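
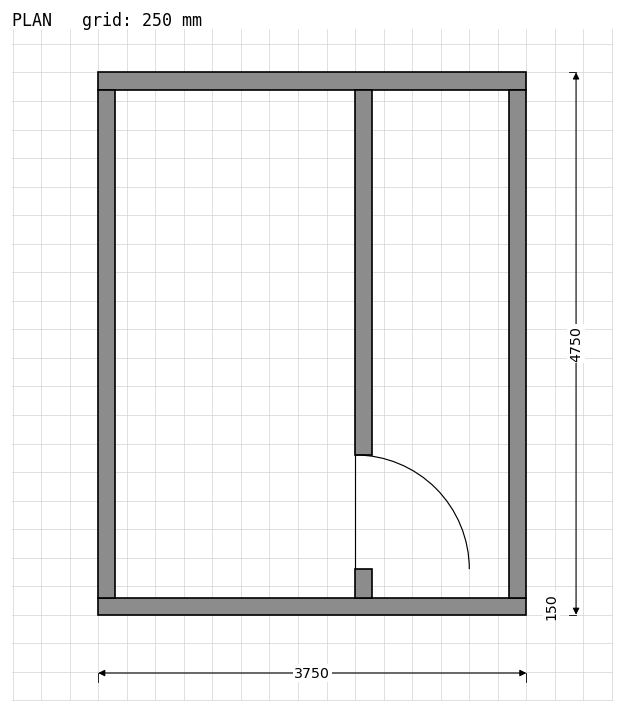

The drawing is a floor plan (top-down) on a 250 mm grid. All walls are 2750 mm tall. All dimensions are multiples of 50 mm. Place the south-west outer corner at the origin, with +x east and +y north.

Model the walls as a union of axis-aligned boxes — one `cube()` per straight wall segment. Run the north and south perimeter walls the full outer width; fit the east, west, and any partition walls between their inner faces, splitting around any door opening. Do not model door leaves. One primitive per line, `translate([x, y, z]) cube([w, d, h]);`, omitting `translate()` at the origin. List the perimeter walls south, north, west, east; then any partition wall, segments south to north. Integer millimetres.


cube([3750, 150, 2750]);
translate([0, 4600, 0]) cube([3750, 150, 2750]);
translate([0, 150, 0]) cube([150, 4450, 2750]);
translate([3600, 150, 0]) cube([150, 4450, 2750]);
translate([2250, 150, 0]) cube([150, 250, 2750]);
translate([2250, 1400, 0]) cube([150, 3200, 2750]);


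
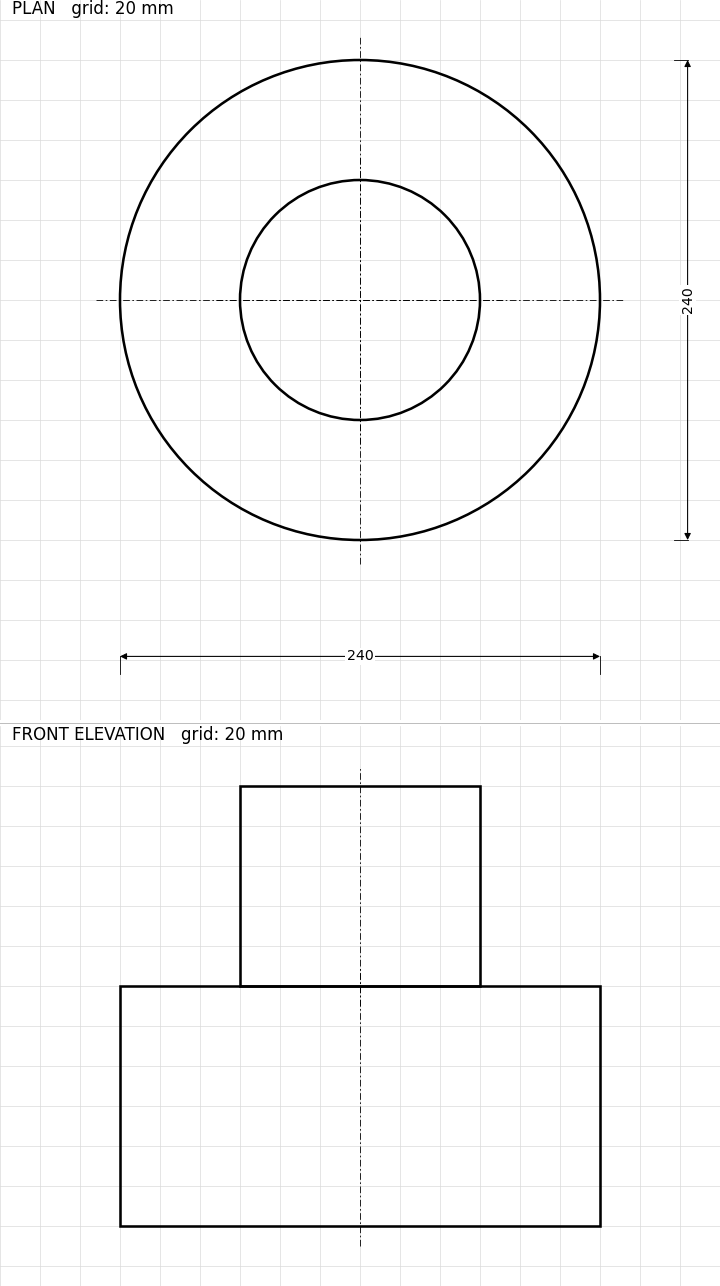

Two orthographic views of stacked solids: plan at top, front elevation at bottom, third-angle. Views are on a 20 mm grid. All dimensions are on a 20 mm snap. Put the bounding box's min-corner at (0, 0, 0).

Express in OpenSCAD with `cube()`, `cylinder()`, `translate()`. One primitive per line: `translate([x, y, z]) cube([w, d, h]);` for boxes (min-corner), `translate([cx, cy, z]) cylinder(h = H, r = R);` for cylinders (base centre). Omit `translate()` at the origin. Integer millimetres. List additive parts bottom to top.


translate([120, 120, 0]) cylinder(h = 120, r = 120);
translate([120, 120, 120]) cylinder(h = 100, r = 60);


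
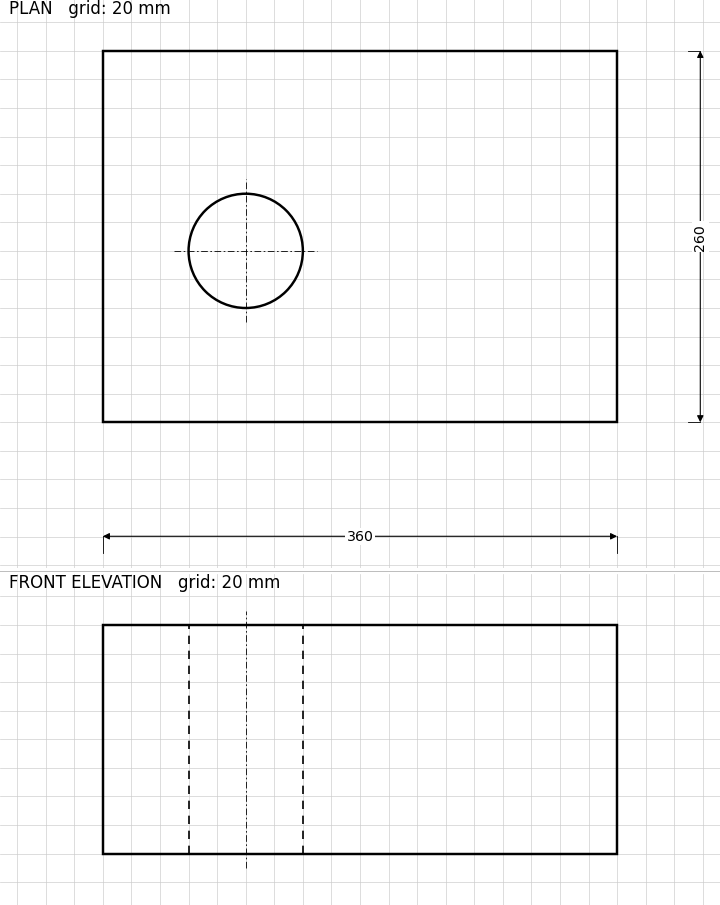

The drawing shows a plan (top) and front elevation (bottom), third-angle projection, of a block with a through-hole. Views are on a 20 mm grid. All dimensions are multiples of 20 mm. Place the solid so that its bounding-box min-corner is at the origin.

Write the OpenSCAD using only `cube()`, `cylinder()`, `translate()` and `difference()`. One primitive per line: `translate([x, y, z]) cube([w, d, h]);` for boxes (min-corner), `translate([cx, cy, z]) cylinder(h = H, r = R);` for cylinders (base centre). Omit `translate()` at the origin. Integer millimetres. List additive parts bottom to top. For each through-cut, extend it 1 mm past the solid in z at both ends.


difference() {
  cube([360, 260, 160]);
  translate([100, 120, -1]) cylinder(h = 162, r = 40);
}


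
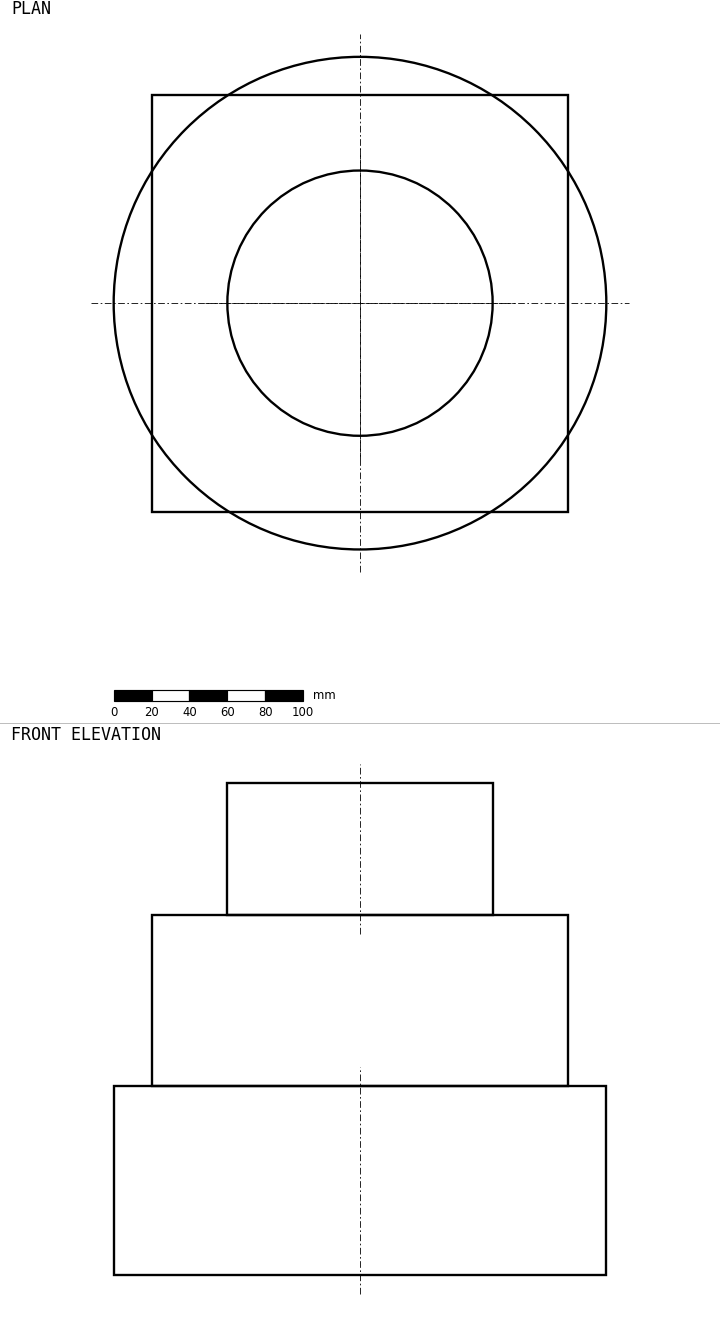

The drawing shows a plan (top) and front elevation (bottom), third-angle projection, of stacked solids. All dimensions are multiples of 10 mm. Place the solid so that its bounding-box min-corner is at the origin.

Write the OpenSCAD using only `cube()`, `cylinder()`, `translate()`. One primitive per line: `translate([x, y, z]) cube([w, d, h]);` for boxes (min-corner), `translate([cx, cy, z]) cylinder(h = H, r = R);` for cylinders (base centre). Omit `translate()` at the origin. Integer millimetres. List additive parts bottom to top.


translate([130, 130, 0]) cylinder(h = 100, r = 130);
translate([20, 20, 100]) cube([220, 220, 90]);
translate([130, 130, 190]) cylinder(h = 70, r = 70);


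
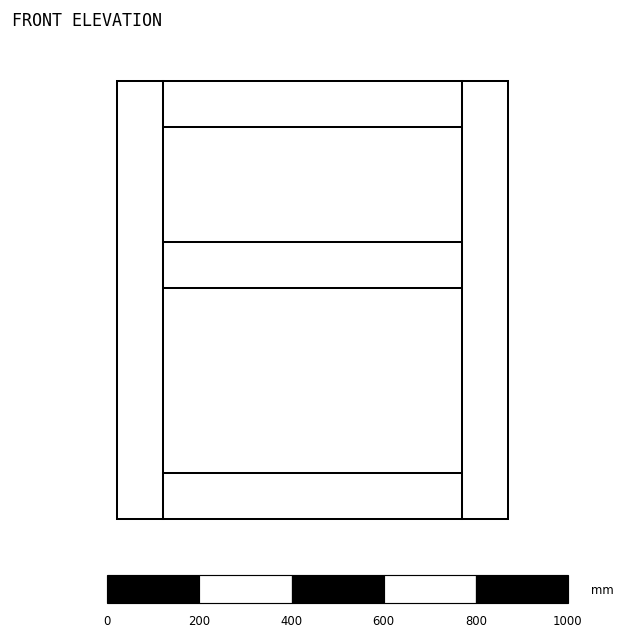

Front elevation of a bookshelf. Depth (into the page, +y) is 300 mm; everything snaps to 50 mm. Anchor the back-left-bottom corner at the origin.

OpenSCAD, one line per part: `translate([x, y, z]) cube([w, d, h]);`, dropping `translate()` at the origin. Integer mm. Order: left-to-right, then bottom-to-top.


cube([100, 300, 950]);
translate([100, 0, 0]) cube([650, 300, 100]);
translate([100, 0, 500]) cube([650, 300, 100]);
translate([100, 0, 850]) cube([650, 300, 100]);
translate([750, 0, 0]) cube([100, 300, 950]);


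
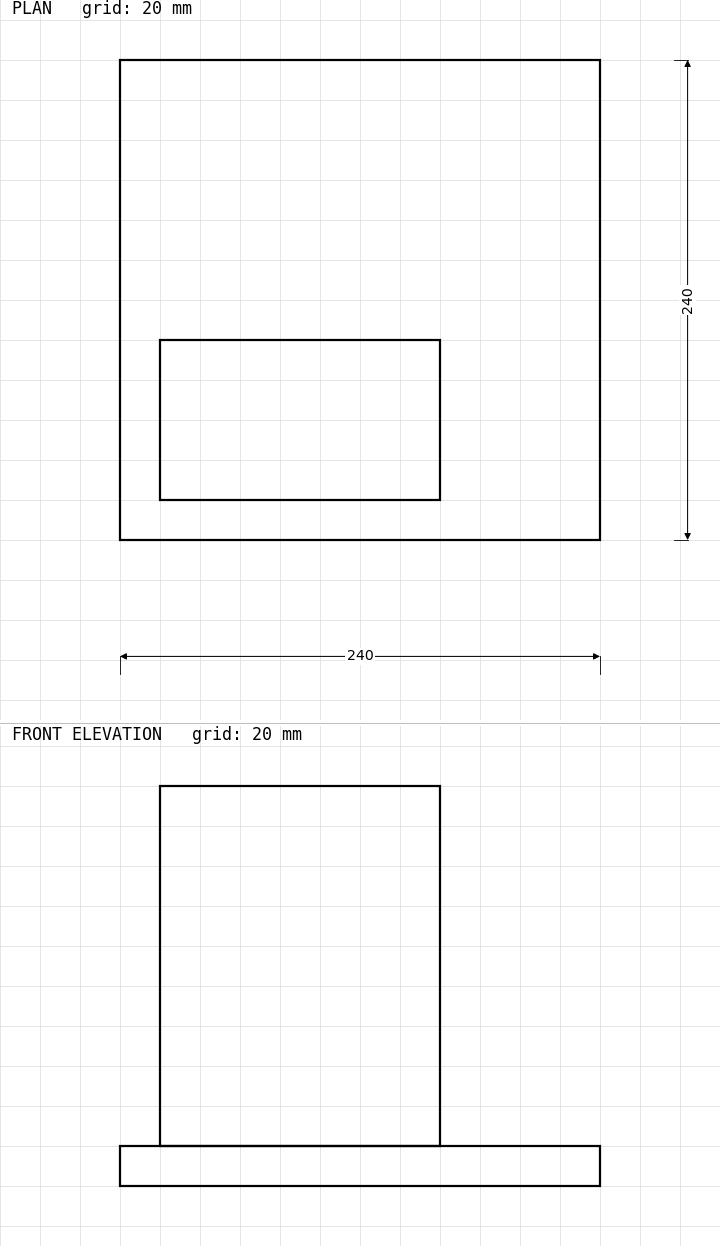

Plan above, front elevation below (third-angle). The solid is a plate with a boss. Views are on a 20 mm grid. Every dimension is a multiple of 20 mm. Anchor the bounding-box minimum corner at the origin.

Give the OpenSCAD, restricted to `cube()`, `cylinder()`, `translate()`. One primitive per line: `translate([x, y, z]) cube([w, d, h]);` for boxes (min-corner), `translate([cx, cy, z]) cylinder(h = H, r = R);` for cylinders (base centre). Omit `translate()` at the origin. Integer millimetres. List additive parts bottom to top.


cube([240, 240, 20]);
translate([20, 20, 20]) cube([140, 80, 180]);


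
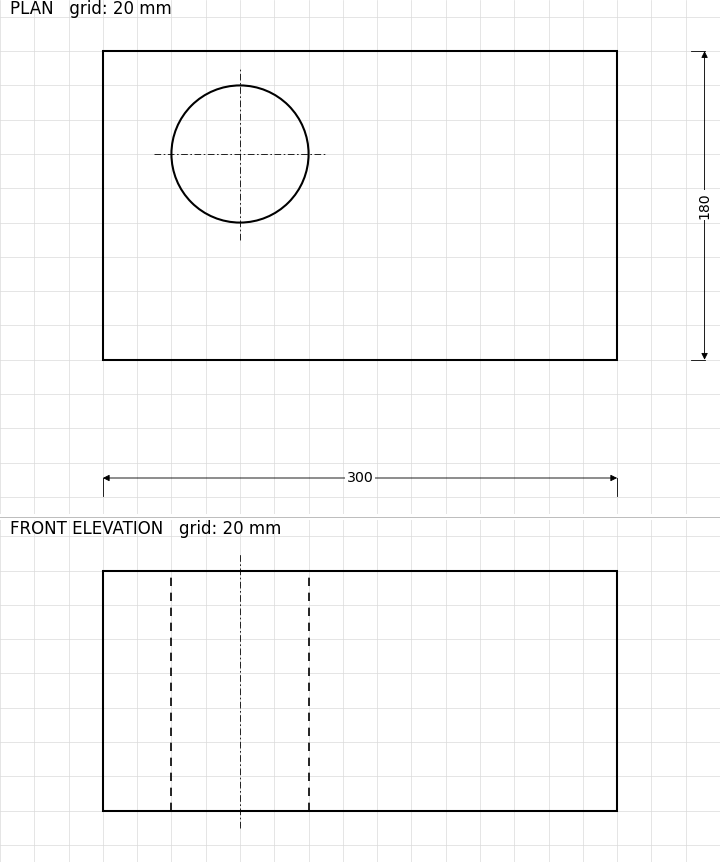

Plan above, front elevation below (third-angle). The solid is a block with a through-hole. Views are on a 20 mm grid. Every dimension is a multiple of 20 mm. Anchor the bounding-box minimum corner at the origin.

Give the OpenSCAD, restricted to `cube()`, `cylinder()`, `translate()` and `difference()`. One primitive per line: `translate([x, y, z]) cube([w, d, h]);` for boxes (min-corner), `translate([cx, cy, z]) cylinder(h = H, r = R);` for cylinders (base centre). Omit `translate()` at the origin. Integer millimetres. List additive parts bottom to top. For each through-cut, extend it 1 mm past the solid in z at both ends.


difference() {
  cube([300, 180, 140]);
  translate([80, 120, -1]) cylinder(h = 142, r = 40);
}


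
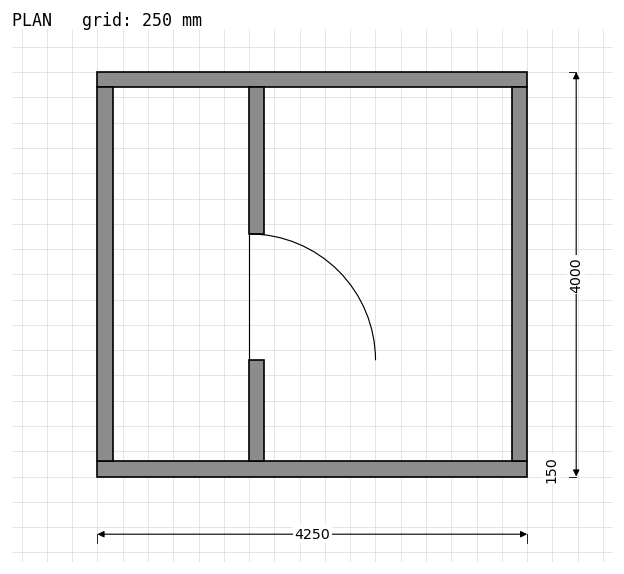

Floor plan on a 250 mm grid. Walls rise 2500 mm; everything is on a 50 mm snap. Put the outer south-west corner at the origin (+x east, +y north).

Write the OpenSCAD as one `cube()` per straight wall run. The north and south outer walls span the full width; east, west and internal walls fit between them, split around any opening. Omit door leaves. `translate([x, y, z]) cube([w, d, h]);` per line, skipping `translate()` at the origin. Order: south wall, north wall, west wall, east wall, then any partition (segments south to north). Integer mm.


cube([4250, 150, 2500]);
translate([0, 3850, 0]) cube([4250, 150, 2500]);
translate([0, 150, 0]) cube([150, 3700, 2500]);
translate([4100, 150, 0]) cube([150, 3700, 2500]);
translate([1500, 150, 0]) cube([150, 1000, 2500]);
translate([1500, 2400, 0]) cube([150, 1450, 2500]);


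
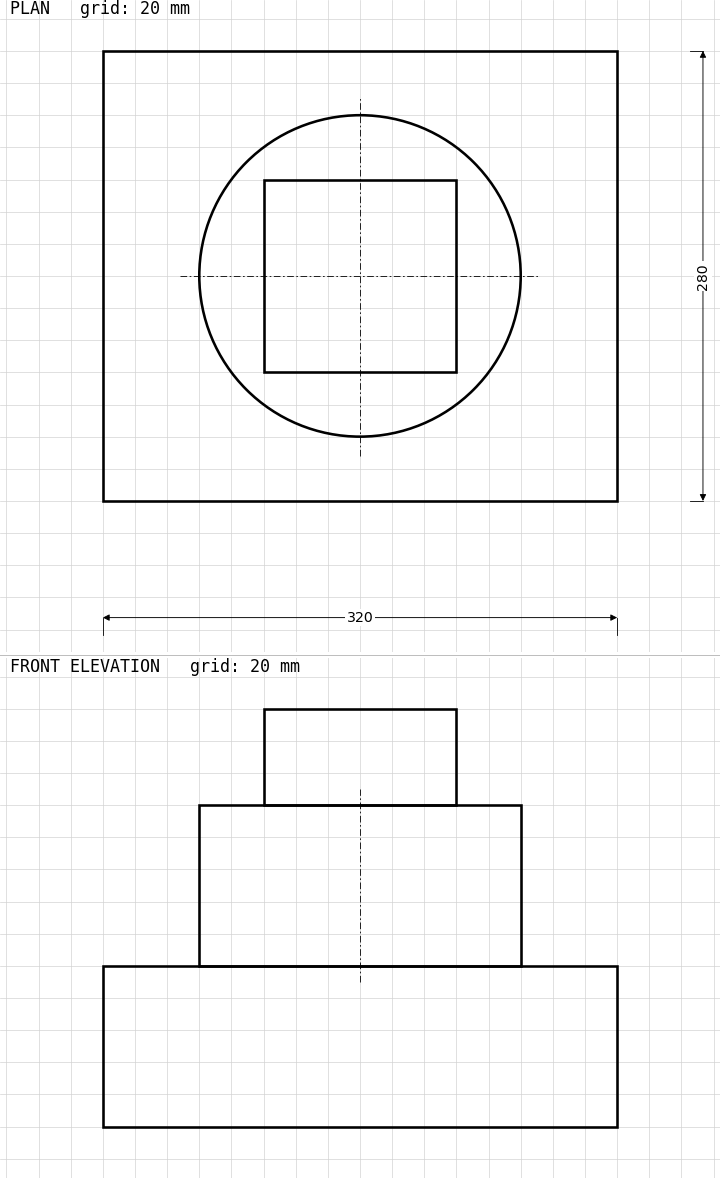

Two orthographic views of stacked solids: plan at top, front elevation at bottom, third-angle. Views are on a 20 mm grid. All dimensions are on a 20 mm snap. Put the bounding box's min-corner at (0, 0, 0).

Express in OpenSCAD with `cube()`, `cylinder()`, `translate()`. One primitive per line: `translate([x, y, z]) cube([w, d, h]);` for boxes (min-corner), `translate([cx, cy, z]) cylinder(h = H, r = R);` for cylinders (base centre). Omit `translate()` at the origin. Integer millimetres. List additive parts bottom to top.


cube([320, 280, 100]);
translate([160, 140, 100]) cylinder(h = 100, r = 100);
translate([100, 80, 200]) cube([120, 120, 60]);


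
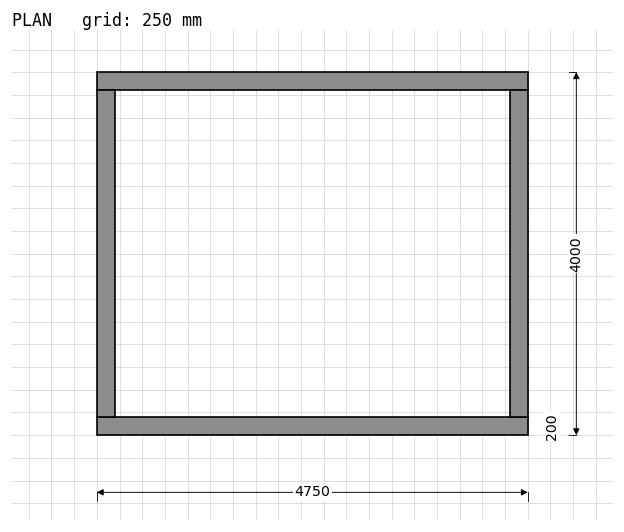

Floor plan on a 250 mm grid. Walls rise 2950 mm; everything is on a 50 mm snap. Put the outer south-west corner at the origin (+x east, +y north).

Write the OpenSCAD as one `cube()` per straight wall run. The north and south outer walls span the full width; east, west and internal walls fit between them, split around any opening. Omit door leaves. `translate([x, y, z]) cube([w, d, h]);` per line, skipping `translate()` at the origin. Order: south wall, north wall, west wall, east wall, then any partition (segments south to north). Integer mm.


cube([4750, 200, 2950]);
translate([0, 3800, 0]) cube([4750, 200, 2950]);
translate([0, 200, 0]) cube([200, 3600, 2950]);
translate([4550, 200, 0]) cube([200, 3600, 2950]);


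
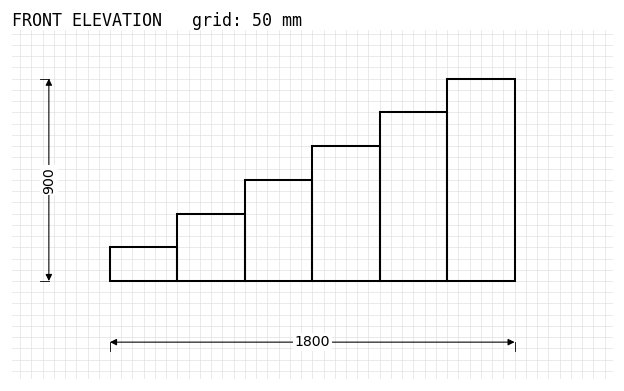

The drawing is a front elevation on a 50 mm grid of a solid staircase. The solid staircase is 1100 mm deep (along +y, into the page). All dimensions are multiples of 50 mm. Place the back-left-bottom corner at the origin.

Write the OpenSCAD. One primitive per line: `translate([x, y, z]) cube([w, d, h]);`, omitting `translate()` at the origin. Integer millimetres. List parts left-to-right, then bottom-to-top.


cube([300, 1100, 150]);
translate([300, 0, 0]) cube([300, 1100, 300]);
translate([600, 0, 0]) cube([300, 1100, 450]);
translate([900, 0, 0]) cube([300, 1100, 600]);
translate([1200, 0, 0]) cube([300, 1100, 750]);
translate([1500, 0, 0]) cube([300, 1100, 900]);


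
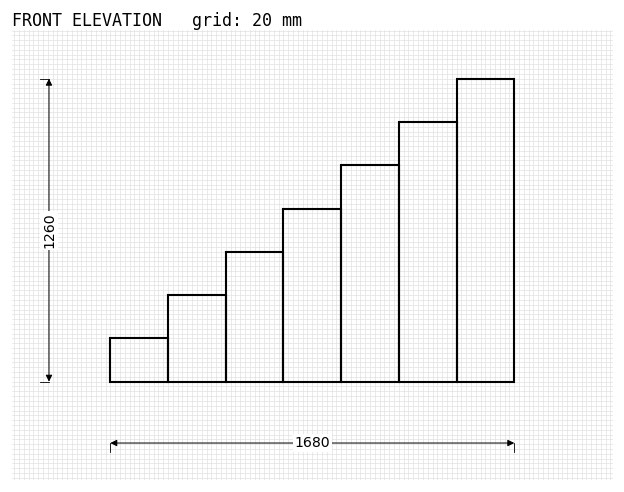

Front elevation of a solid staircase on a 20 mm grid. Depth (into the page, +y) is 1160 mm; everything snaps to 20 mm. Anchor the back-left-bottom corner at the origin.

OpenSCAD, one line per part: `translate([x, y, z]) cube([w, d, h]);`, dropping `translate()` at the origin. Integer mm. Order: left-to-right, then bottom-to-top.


cube([240, 1160, 180]);
translate([240, 0, 0]) cube([240, 1160, 360]);
translate([480, 0, 0]) cube([240, 1160, 540]);
translate([720, 0, 0]) cube([240, 1160, 720]);
translate([960, 0, 0]) cube([240, 1160, 900]);
translate([1200, 0, 0]) cube([240, 1160, 1080]);
translate([1440, 0, 0]) cube([240, 1160, 1260]);


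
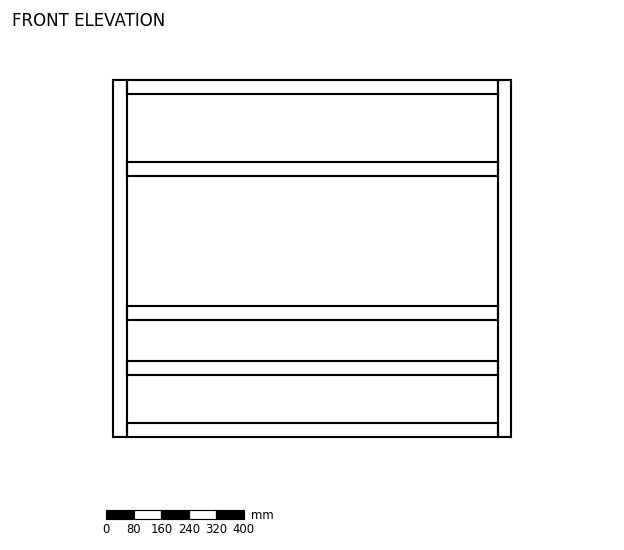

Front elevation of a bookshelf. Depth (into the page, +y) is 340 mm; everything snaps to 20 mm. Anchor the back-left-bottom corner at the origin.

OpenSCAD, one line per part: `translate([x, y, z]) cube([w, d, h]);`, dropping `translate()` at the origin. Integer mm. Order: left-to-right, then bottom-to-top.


cube([40, 340, 1040]);
translate([40, 0, 0]) cube([1080, 340, 40]);
translate([40, 0, 180]) cube([1080, 340, 40]);
translate([40, 0, 340]) cube([1080, 340, 40]);
translate([40, 0, 760]) cube([1080, 340, 40]);
translate([40, 0, 1000]) cube([1080, 340, 40]);
translate([1120, 0, 0]) cube([40, 340, 1040]);


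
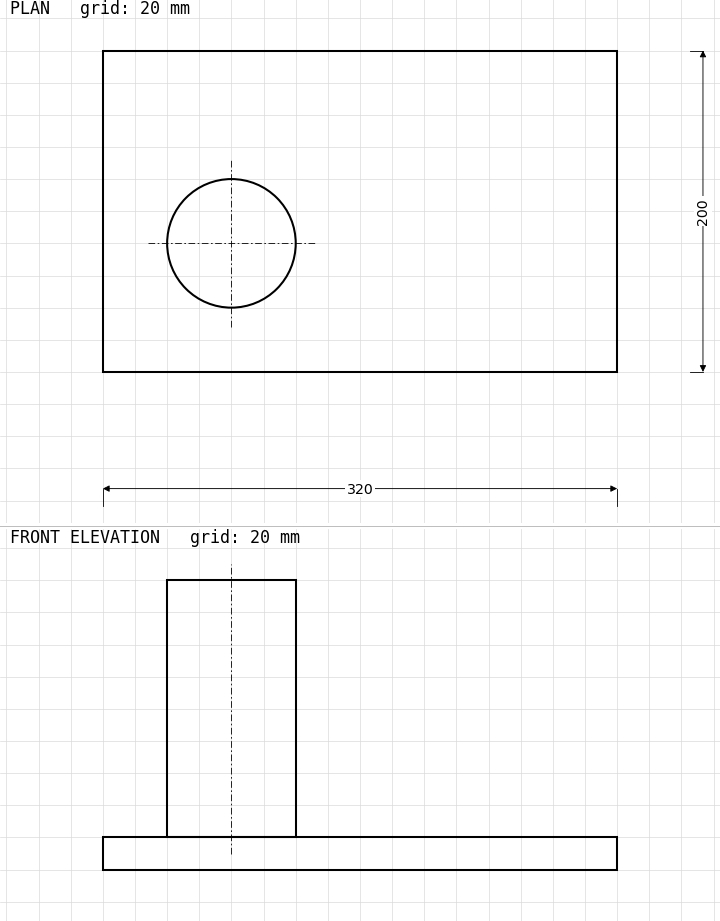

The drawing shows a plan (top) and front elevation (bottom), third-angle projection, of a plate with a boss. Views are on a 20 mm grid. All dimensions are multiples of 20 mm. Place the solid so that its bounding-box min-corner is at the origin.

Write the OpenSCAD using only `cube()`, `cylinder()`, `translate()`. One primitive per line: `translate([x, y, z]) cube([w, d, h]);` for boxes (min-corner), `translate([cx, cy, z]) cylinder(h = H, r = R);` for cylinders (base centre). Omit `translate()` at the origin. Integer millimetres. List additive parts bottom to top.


cube([320, 200, 20]);
translate([80, 80, 20]) cylinder(h = 160, r = 40);


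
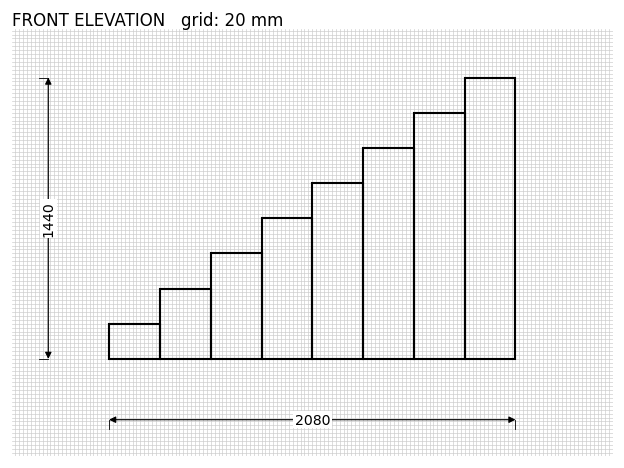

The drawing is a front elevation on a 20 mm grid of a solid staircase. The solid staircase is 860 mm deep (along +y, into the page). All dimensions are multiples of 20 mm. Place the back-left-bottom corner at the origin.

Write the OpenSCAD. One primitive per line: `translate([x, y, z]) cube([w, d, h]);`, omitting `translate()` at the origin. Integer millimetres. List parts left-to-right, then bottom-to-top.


cube([260, 860, 180]);
translate([260, 0, 0]) cube([260, 860, 360]);
translate([520, 0, 0]) cube([260, 860, 540]);
translate([780, 0, 0]) cube([260, 860, 720]);
translate([1040, 0, 0]) cube([260, 860, 900]);
translate([1300, 0, 0]) cube([260, 860, 1080]);
translate([1560, 0, 0]) cube([260, 860, 1260]);
translate([1820, 0, 0]) cube([260, 860, 1440]);


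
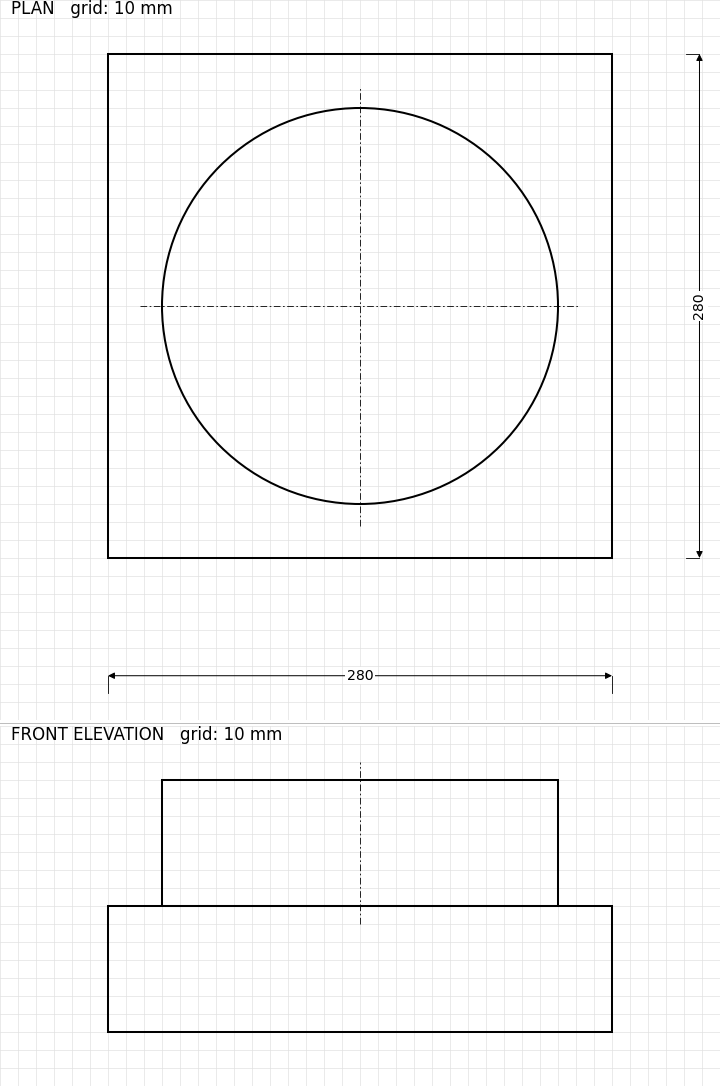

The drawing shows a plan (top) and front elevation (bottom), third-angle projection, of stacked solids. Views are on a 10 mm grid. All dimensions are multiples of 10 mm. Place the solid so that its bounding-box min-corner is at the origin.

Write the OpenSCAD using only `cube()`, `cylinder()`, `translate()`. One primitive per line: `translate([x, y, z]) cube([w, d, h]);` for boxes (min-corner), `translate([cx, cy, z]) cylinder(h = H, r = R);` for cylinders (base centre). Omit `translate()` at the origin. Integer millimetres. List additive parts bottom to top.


cube([280, 280, 70]);
translate([140, 140, 70]) cylinder(h = 70, r = 110);


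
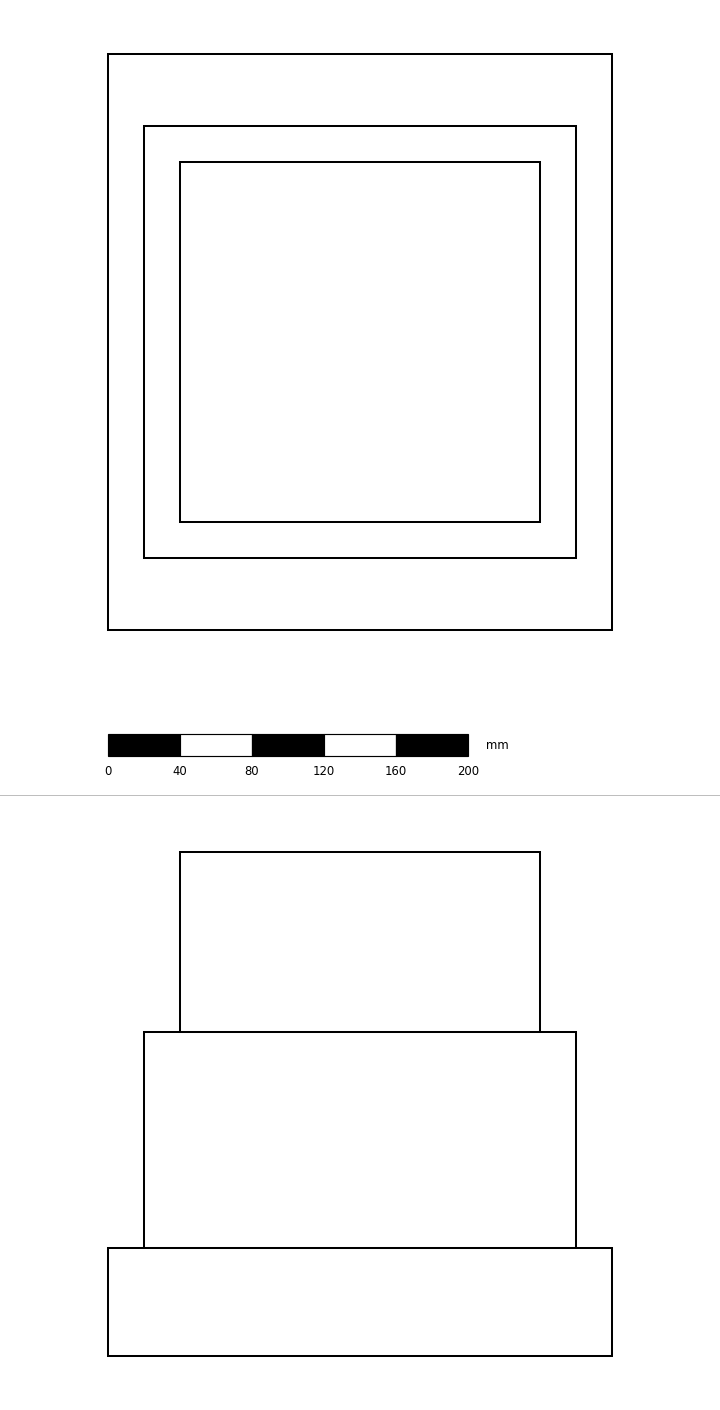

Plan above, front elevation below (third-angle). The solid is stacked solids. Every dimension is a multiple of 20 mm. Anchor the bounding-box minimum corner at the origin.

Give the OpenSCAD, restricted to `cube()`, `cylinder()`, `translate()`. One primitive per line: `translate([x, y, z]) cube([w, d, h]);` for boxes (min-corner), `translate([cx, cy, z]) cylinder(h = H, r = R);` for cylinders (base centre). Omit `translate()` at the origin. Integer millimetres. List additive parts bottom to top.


cube([280, 320, 60]);
translate([20, 40, 60]) cube([240, 240, 120]);
translate([40, 60, 180]) cube([200, 200, 100]);


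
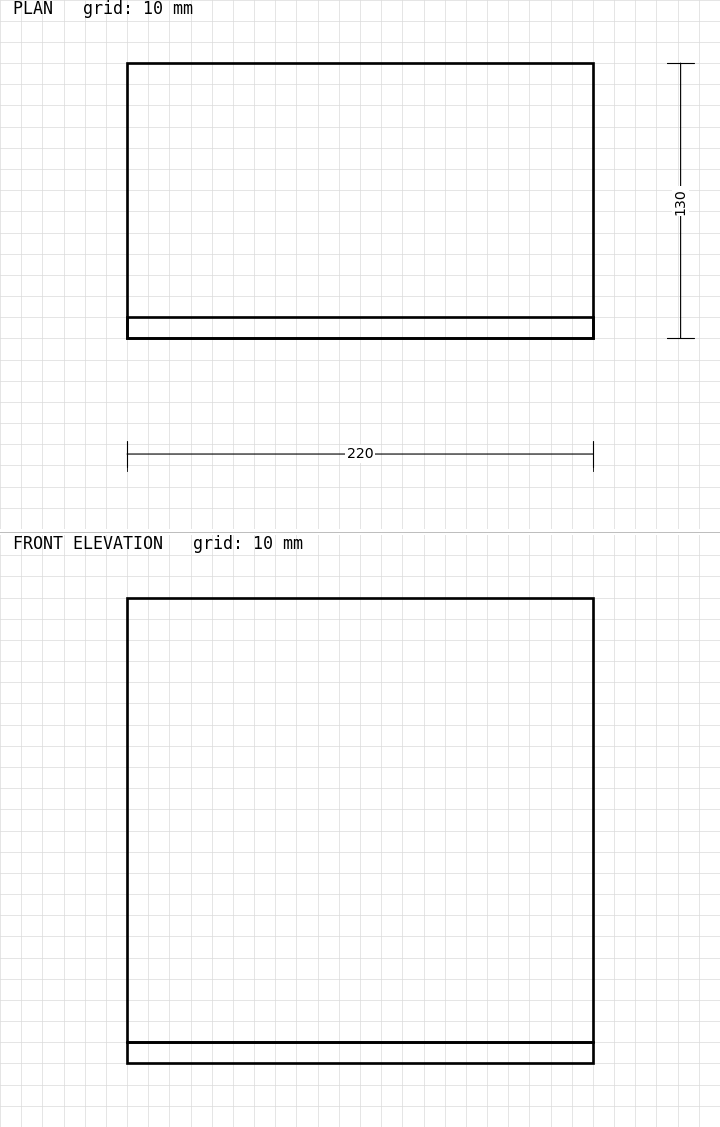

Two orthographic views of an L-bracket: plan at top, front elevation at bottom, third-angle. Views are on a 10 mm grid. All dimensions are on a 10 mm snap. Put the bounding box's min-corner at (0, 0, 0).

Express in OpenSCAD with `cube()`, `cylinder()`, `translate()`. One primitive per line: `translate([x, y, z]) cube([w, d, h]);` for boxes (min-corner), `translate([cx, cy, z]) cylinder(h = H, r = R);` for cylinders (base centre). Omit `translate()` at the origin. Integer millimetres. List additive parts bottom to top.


cube([220, 130, 10]);
translate([0, 0, 10]) cube([220, 10, 210]);


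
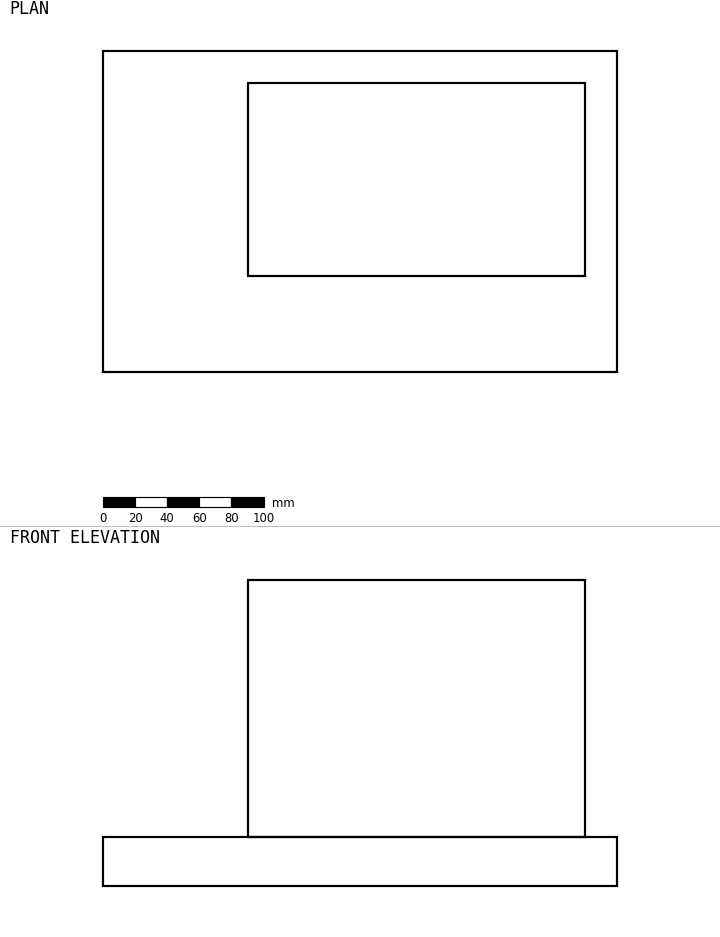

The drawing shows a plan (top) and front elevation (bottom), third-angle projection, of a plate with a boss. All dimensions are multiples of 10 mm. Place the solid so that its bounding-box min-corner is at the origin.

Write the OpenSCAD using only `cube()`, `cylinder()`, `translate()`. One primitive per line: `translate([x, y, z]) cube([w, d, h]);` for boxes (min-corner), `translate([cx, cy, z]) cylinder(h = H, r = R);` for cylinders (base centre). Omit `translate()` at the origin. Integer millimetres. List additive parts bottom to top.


cube([320, 200, 30]);
translate([90, 60, 30]) cube([210, 120, 160]);


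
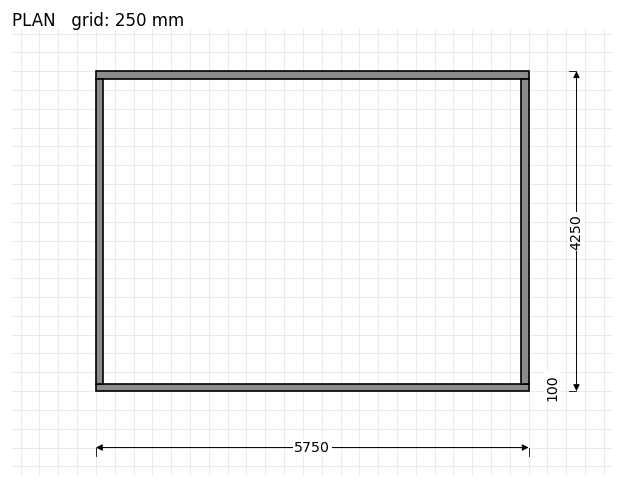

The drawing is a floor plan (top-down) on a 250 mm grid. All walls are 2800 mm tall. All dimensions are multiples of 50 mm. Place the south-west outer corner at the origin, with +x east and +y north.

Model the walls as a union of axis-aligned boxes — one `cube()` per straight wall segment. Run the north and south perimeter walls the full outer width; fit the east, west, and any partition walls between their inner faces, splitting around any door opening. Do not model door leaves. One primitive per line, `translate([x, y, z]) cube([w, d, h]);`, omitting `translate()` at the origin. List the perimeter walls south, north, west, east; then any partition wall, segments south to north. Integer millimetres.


cube([5750, 100, 2800]);
translate([0, 4150, 0]) cube([5750, 100, 2800]);
translate([0, 100, 0]) cube([100, 4050, 2800]);
translate([5650, 100, 0]) cube([100, 4050, 2800]);


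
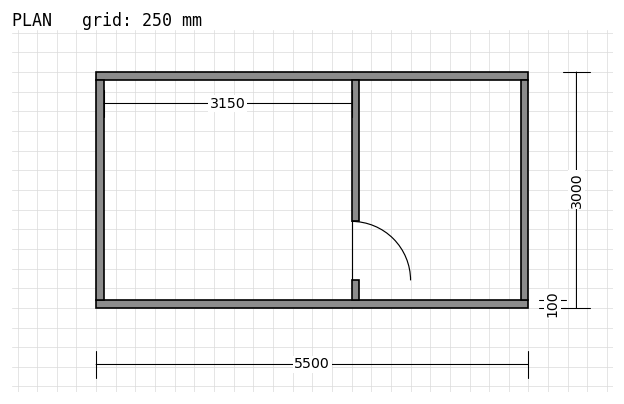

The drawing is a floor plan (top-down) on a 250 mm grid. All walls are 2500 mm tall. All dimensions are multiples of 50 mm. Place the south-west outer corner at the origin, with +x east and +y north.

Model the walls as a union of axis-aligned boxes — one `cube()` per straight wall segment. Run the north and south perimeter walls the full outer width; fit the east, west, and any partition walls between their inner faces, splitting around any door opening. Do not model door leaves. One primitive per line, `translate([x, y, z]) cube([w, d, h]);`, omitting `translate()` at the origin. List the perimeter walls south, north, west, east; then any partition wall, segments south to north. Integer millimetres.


cube([5500, 100, 2500]);
translate([0, 2900, 0]) cube([5500, 100, 2500]);
translate([0, 100, 0]) cube([100, 2800, 2500]);
translate([5400, 100, 0]) cube([100, 2800, 2500]);
translate([3250, 100, 0]) cube([100, 250, 2500]);
translate([3250, 1100, 0]) cube([100, 1800, 2500]);


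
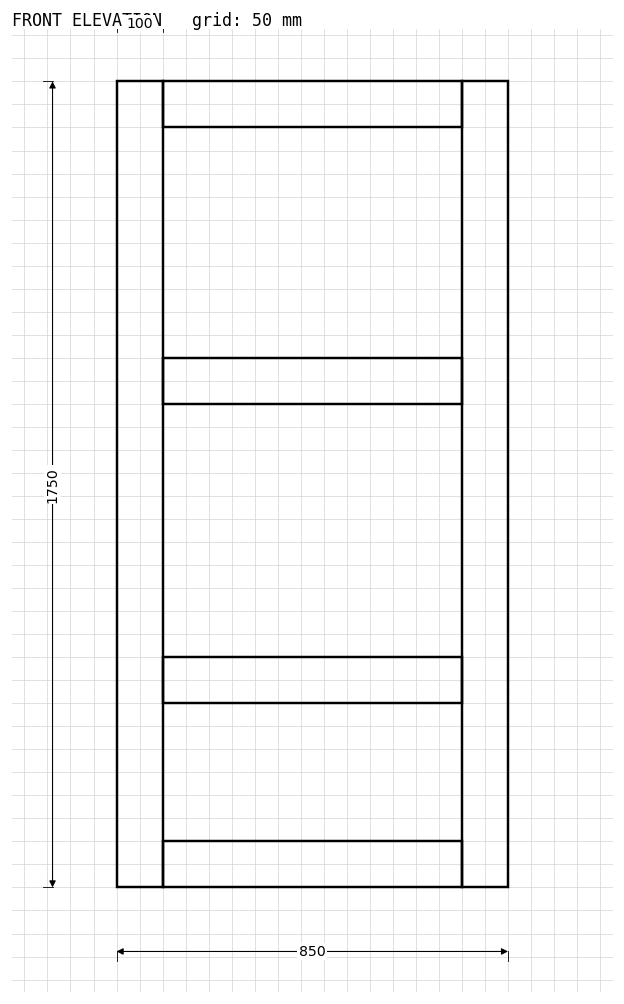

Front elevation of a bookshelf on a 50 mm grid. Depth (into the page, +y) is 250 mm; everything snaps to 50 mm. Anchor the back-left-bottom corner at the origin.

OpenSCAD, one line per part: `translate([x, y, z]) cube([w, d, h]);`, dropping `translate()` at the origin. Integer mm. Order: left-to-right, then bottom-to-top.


cube([100, 250, 1750]);
translate([100, 0, 0]) cube([650, 250, 100]);
translate([100, 0, 400]) cube([650, 250, 100]);
translate([100, 0, 1050]) cube([650, 250, 100]);
translate([100, 0, 1650]) cube([650, 250, 100]);
translate([750, 0, 0]) cube([100, 250, 1750]);


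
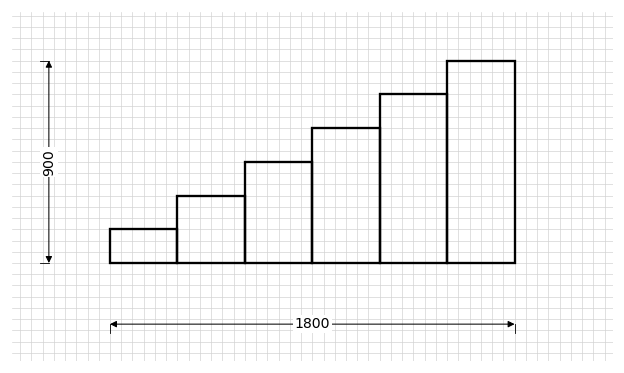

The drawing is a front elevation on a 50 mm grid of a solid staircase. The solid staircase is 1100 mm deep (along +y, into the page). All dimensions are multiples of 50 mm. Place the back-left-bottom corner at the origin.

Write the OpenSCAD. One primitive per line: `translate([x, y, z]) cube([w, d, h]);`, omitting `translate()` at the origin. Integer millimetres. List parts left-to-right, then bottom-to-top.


cube([300, 1100, 150]);
translate([300, 0, 0]) cube([300, 1100, 300]);
translate([600, 0, 0]) cube([300, 1100, 450]);
translate([900, 0, 0]) cube([300, 1100, 600]);
translate([1200, 0, 0]) cube([300, 1100, 750]);
translate([1500, 0, 0]) cube([300, 1100, 900]);


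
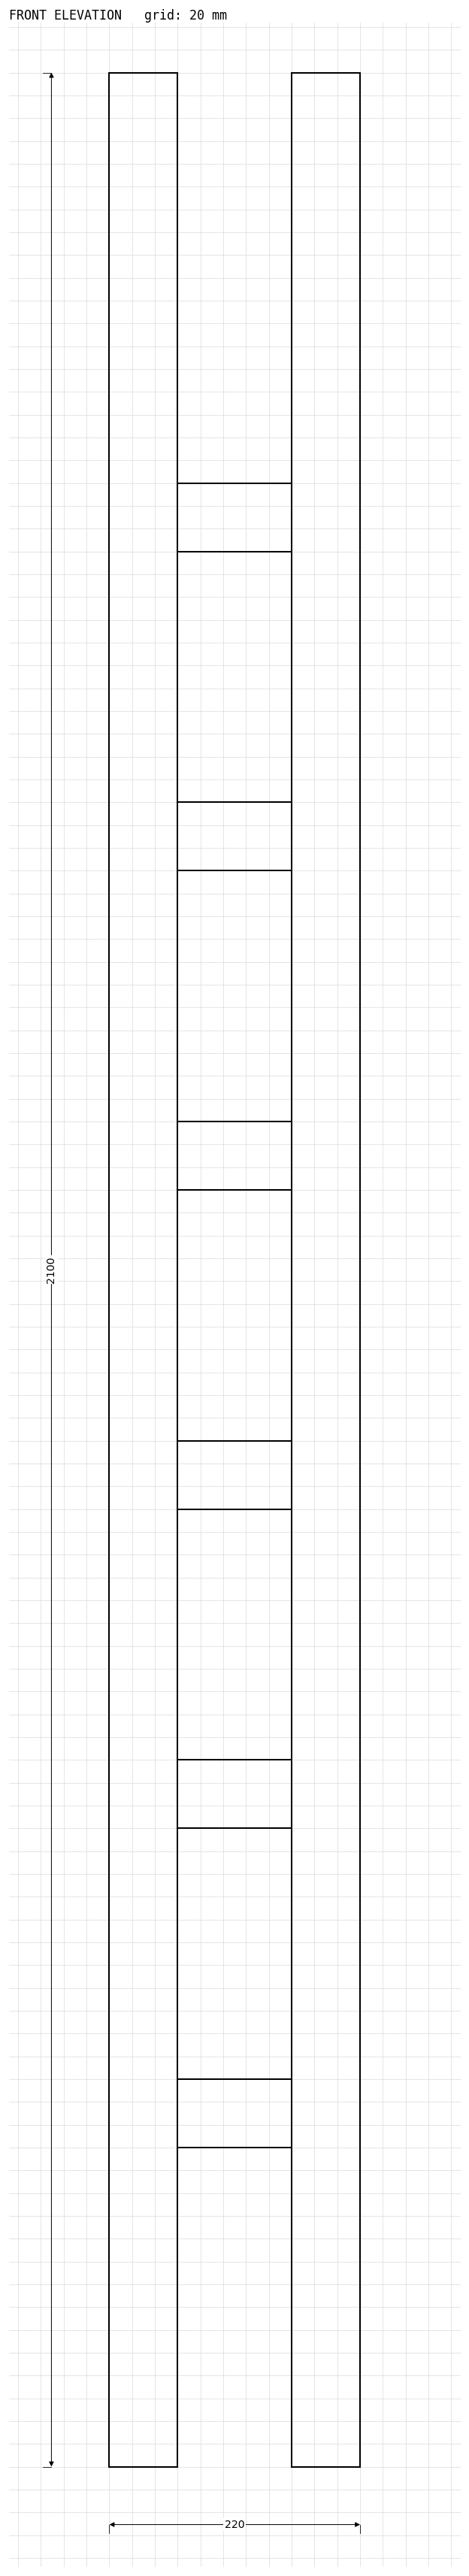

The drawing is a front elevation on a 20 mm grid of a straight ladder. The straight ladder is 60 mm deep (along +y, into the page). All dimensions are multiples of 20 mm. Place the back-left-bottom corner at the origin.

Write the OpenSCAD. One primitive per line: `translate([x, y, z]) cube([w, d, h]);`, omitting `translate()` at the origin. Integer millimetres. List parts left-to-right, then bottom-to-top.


cube([60, 60, 2100]);
translate([60, 0, 280]) cube([100, 60, 60]);
translate([60, 0, 560]) cube([100, 60, 60]);
translate([60, 0, 840]) cube([100, 60, 60]);
translate([60, 0, 1120]) cube([100, 60, 60]);
translate([60, 0, 1400]) cube([100, 60, 60]);
translate([60, 0, 1680]) cube([100, 60, 60]);
translate([160, 0, 0]) cube([60, 60, 2100]);


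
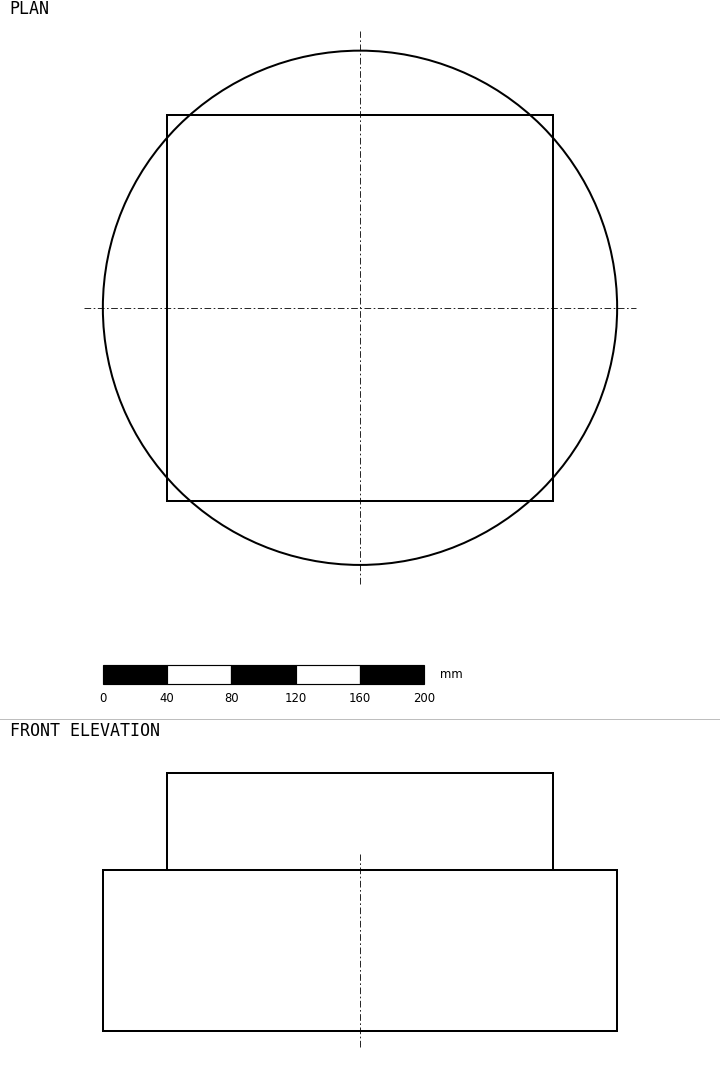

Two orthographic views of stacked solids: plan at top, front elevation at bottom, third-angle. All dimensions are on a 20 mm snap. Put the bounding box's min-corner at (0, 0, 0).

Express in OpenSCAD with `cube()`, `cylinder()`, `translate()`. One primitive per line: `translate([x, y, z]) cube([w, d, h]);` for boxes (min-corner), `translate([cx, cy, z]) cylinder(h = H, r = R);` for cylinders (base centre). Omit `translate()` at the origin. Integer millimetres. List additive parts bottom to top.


translate([160, 160, 0]) cylinder(h = 100, r = 160);
translate([40, 40, 100]) cube([240, 240, 60]);


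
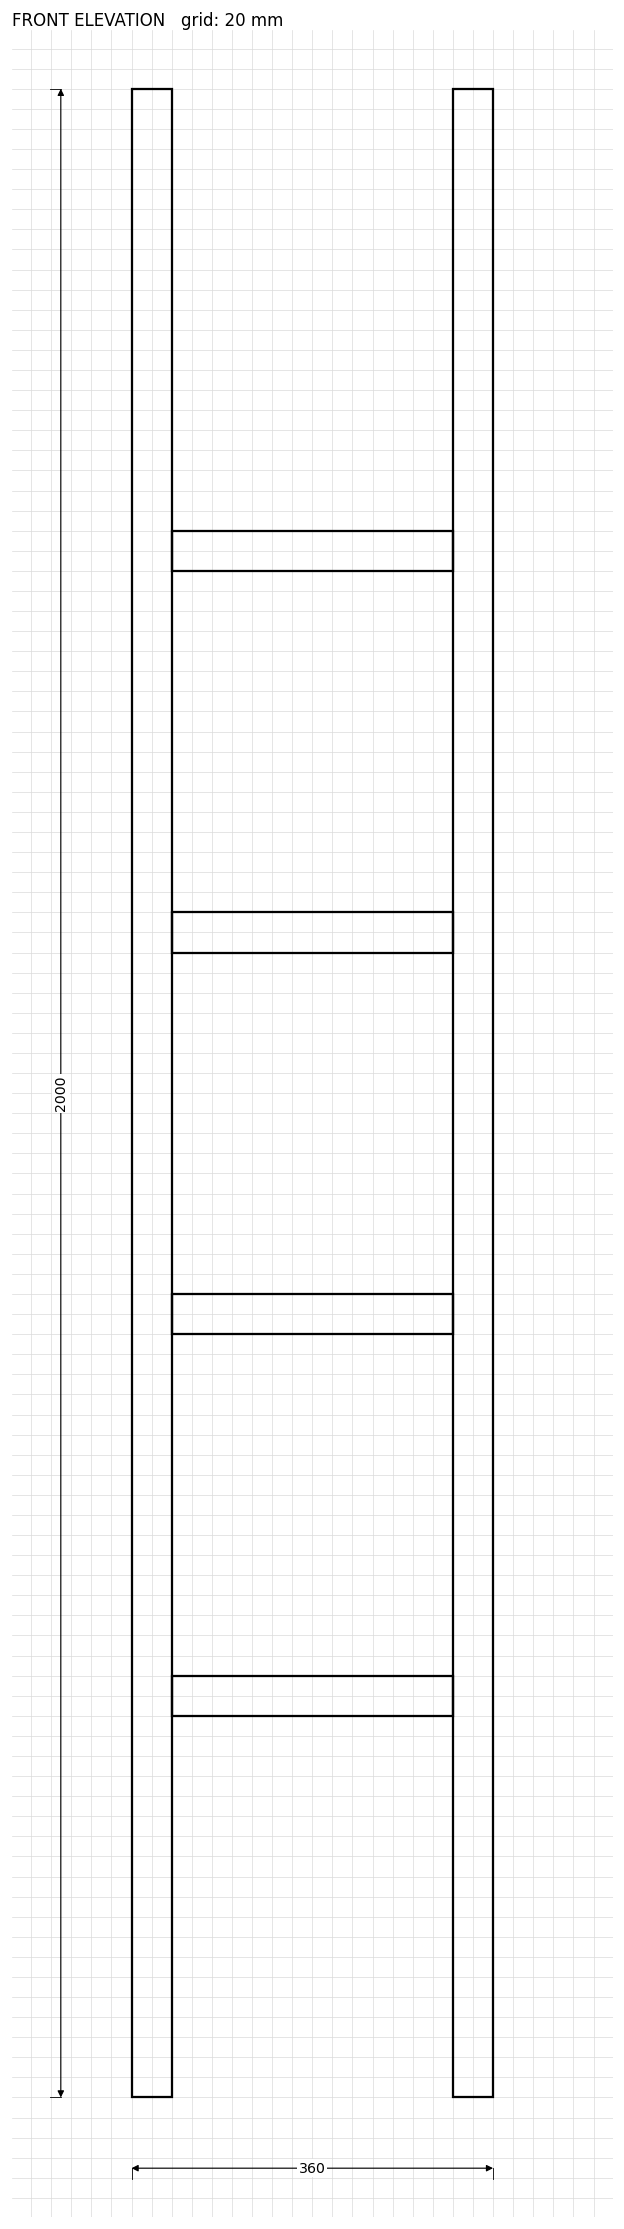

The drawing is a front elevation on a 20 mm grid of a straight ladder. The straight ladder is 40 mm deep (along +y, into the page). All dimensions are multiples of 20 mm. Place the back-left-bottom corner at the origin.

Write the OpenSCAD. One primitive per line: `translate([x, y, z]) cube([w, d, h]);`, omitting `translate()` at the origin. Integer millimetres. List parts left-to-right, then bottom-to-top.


cube([40, 40, 2000]);
translate([40, 0, 380]) cube([280, 40, 40]);
translate([40, 0, 760]) cube([280, 40, 40]);
translate([40, 0, 1140]) cube([280, 40, 40]);
translate([40, 0, 1520]) cube([280, 40, 40]);
translate([320, 0, 0]) cube([40, 40, 2000]);


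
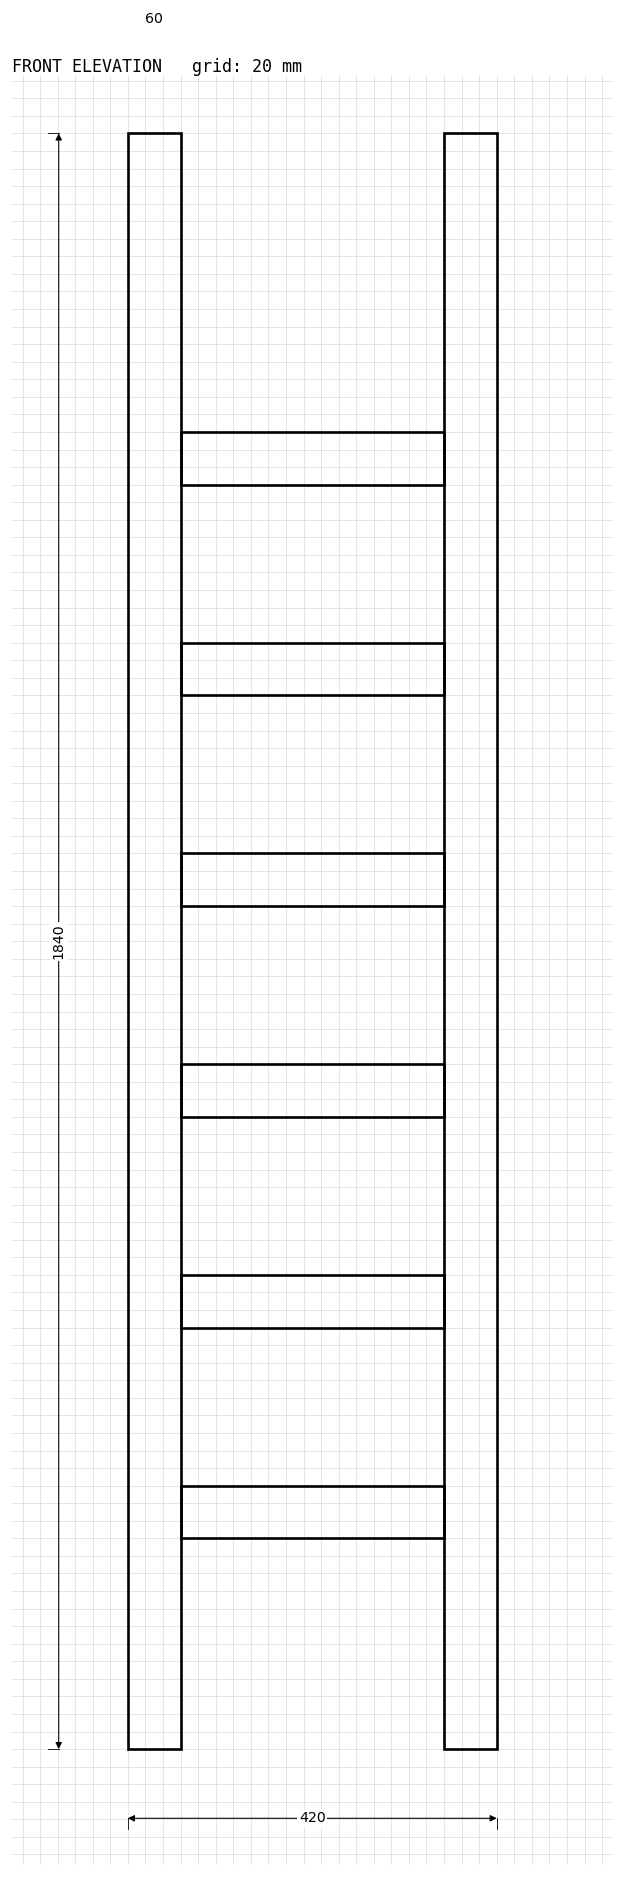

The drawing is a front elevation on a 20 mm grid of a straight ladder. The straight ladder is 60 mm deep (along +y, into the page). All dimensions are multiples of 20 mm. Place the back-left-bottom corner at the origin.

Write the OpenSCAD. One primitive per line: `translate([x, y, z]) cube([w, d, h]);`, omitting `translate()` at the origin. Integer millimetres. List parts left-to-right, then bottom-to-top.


cube([60, 60, 1840]);
translate([60, 0, 240]) cube([300, 60, 60]);
translate([60, 0, 480]) cube([300, 60, 60]);
translate([60, 0, 720]) cube([300, 60, 60]);
translate([60, 0, 960]) cube([300, 60, 60]);
translate([60, 0, 1200]) cube([300, 60, 60]);
translate([60, 0, 1440]) cube([300, 60, 60]);
translate([360, 0, 0]) cube([60, 60, 1840]);


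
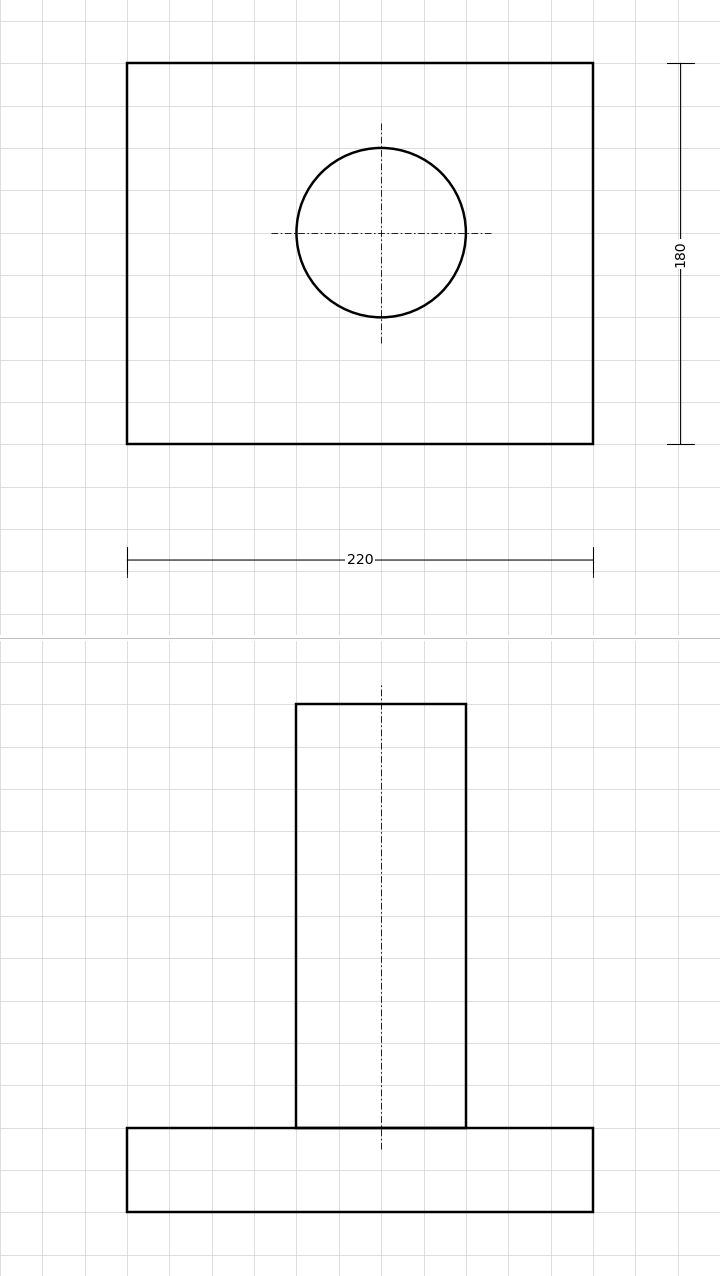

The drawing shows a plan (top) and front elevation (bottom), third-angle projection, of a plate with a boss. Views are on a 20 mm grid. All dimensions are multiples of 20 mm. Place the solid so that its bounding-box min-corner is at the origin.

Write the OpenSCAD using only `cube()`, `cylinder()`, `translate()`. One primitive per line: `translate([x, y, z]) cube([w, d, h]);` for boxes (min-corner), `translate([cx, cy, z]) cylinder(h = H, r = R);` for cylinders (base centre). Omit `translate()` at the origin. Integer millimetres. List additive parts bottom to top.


cube([220, 180, 40]);
translate([120, 100, 40]) cylinder(h = 200, r = 40);


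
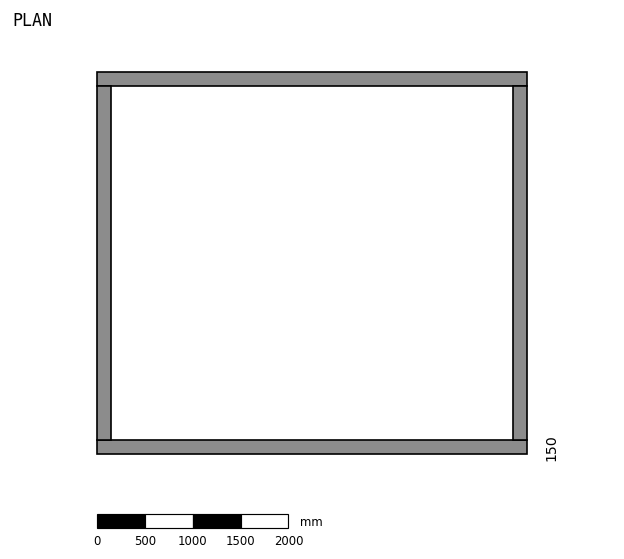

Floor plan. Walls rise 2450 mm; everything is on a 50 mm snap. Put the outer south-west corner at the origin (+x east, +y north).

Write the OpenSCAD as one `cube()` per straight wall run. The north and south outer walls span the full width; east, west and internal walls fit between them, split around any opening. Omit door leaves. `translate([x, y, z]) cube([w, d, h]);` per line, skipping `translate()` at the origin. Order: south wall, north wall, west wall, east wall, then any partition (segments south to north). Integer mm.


cube([4500, 150, 2450]);
translate([0, 3850, 0]) cube([4500, 150, 2450]);
translate([0, 150, 0]) cube([150, 3700, 2450]);
translate([4350, 150, 0]) cube([150, 3700, 2450]);


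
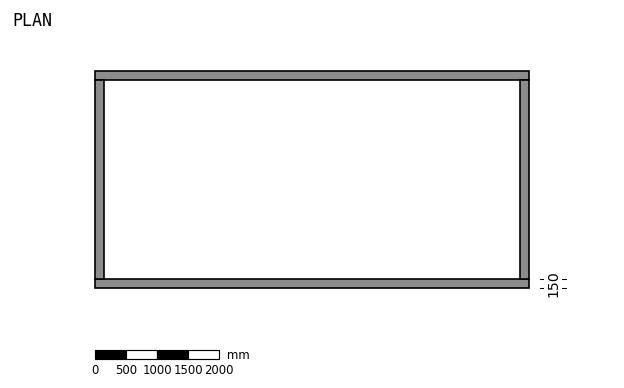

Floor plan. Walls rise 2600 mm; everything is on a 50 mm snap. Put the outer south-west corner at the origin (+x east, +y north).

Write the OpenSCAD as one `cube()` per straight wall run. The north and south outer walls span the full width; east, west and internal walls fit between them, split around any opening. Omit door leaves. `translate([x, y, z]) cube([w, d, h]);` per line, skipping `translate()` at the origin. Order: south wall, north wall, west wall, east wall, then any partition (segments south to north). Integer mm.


cube([7000, 150, 2600]);
translate([0, 3350, 0]) cube([7000, 150, 2600]);
translate([0, 150, 0]) cube([150, 3200, 2600]);
translate([6850, 150, 0]) cube([150, 3200, 2600]);


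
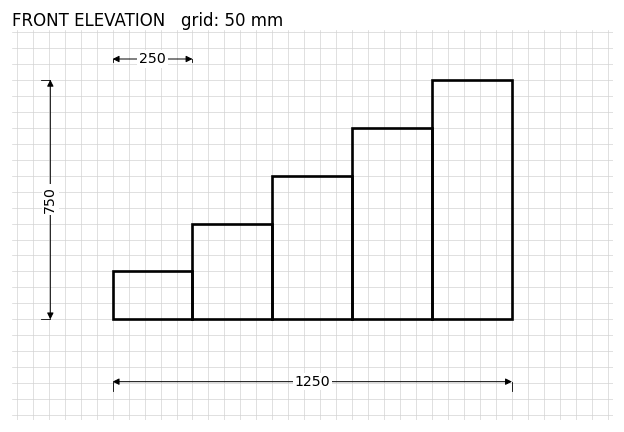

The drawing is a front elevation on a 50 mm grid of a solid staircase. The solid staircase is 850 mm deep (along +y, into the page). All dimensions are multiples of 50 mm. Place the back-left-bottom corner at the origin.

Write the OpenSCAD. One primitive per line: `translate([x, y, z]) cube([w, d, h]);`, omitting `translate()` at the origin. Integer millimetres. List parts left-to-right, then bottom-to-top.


cube([250, 850, 150]);
translate([250, 0, 0]) cube([250, 850, 300]);
translate([500, 0, 0]) cube([250, 850, 450]);
translate([750, 0, 0]) cube([250, 850, 600]);
translate([1000, 0, 0]) cube([250, 850, 750]);


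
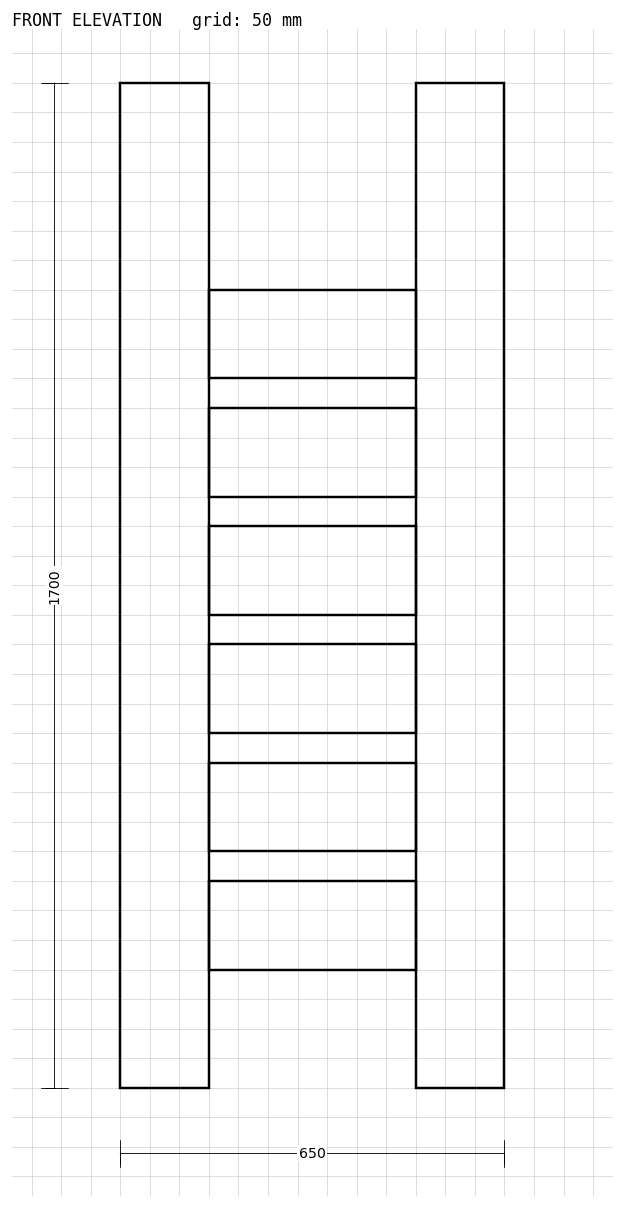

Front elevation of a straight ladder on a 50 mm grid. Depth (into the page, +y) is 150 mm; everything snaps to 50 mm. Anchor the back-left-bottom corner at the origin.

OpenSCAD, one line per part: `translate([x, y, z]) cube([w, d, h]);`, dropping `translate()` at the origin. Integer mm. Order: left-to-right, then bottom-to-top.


cube([150, 150, 1700]);
translate([150, 0, 200]) cube([350, 150, 150]);
translate([150, 0, 400]) cube([350, 150, 150]);
translate([150, 0, 600]) cube([350, 150, 150]);
translate([150, 0, 800]) cube([350, 150, 150]);
translate([150, 0, 1000]) cube([350, 150, 150]);
translate([150, 0, 1200]) cube([350, 150, 150]);
translate([500, 0, 0]) cube([150, 150, 1700]);


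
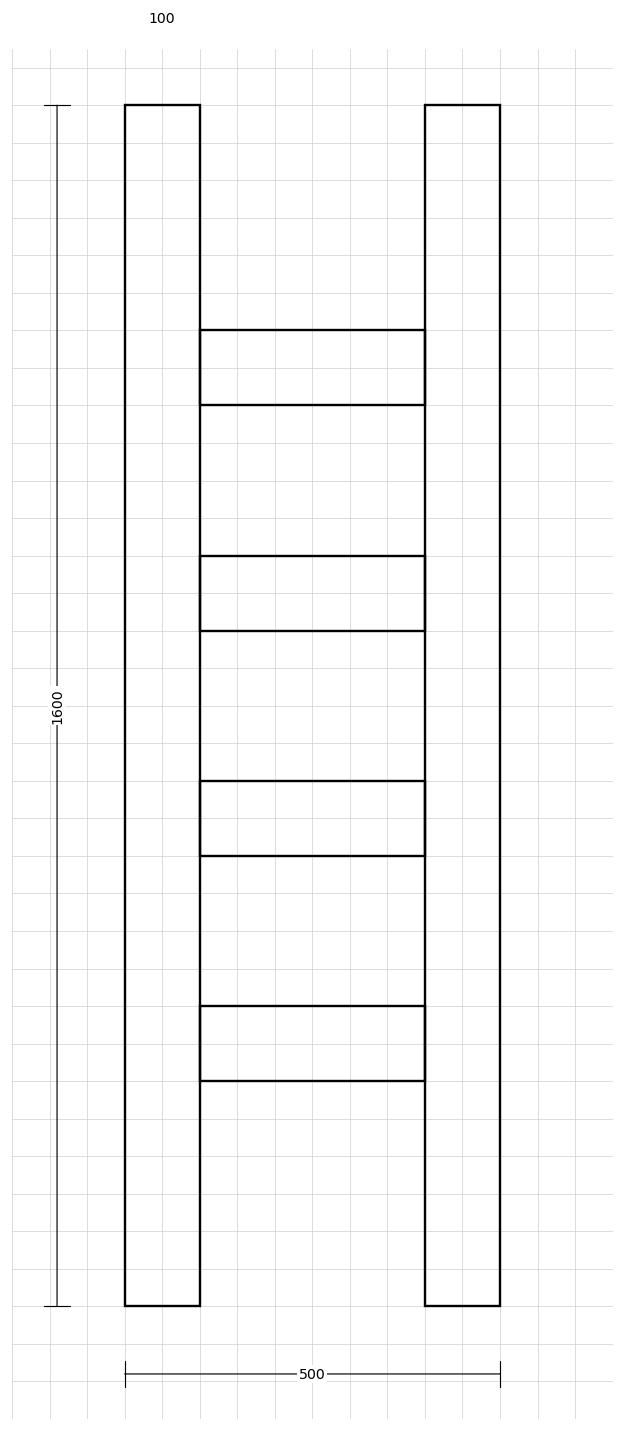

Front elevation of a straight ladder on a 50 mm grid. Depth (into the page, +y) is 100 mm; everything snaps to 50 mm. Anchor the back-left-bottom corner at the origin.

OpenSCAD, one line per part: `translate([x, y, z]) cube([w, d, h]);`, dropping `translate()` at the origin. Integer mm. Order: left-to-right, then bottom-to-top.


cube([100, 100, 1600]);
translate([100, 0, 300]) cube([300, 100, 100]);
translate([100, 0, 600]) cube([300, 100, 100]);
translate([100, 0, 900]) cube([300, 100, 100]);
translate([100, 0, 1200]) cube([300, 100, 100]);
translate([400, 0, 0]) cube([100, 100, 1600]);


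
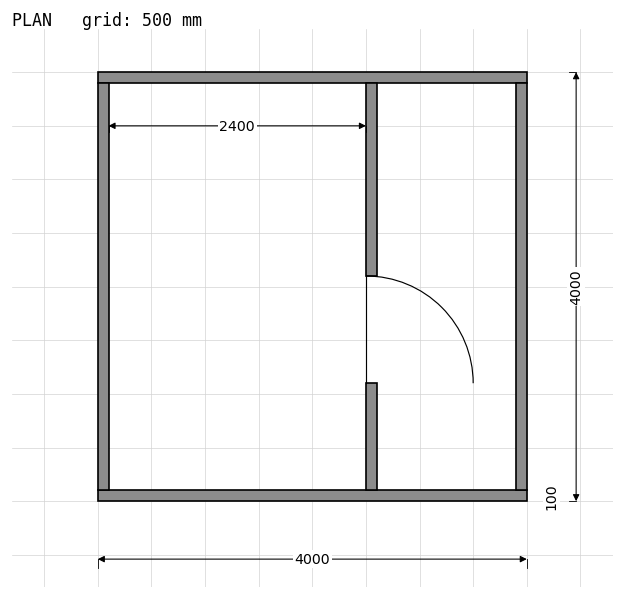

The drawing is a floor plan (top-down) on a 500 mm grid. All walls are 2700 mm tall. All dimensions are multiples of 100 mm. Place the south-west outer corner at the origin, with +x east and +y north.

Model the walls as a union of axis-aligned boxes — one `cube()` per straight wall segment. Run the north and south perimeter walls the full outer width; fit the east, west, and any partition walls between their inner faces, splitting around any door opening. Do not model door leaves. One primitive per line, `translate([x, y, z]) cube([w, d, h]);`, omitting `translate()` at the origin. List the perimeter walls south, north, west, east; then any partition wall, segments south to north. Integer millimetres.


cube([4000, 100, 2700]);
translate([0, 3900, 0]) cube([4000, 100, 2700]);
translate([0, 100, 0]) cube([100, 3800, 2700]);
translate([3900, 100, 0]) cube([100, 3800, 2700]);
translate([2500, 100, 0]) cube([100, 1000, 2700]);
translate([2500, 2100, 0]) cube([100, 1800, 2700]);


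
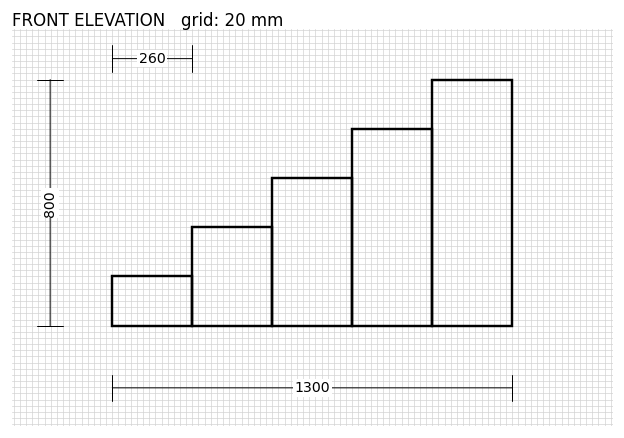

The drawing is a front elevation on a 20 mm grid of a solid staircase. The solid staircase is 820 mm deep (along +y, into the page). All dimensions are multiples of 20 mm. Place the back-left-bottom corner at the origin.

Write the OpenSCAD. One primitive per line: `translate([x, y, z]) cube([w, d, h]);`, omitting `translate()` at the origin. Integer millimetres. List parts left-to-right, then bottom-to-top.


cube([260, 820, 160]);
translate([260, 0, 0]) cube([260, 820, 320]);
translate([520, 0, 0]) cube([260, 820, 480]);
translate([780, 0, 0]) cube([260, 820, 640]);
translate([1040, 0, 0]) cube([260, 820, 800]);


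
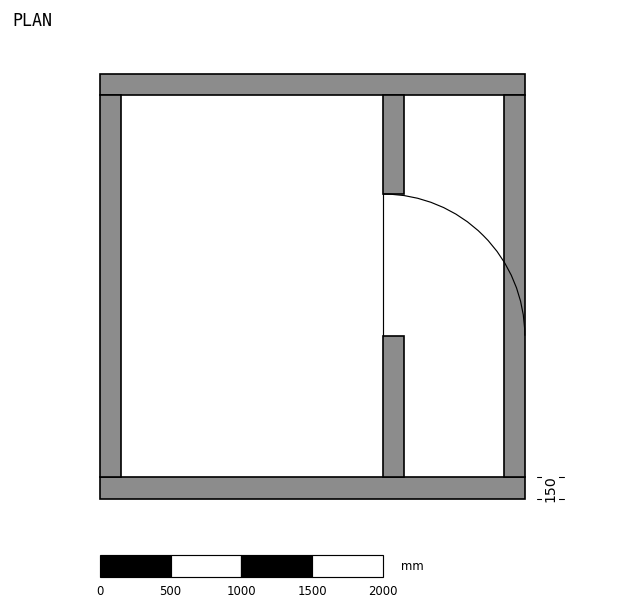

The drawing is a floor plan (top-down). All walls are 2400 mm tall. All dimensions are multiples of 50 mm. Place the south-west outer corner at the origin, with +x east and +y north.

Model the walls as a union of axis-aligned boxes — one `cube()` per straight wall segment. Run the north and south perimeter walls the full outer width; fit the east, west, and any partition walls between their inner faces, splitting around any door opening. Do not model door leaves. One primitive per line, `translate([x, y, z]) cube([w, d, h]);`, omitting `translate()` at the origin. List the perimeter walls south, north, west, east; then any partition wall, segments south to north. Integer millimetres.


cube([3000, 150, 2400]);
translate([0, 2850, 0]) cube([3000, 150, 2400]);
translate([0, 150, 0]) cube([150, 2700, 2400]);
translate([2850, 150, 0]) cube([150, 2700, 2400]);
translate([2000, 150, 0]) cube([150, 1000, 2400]);
translate([2000, 2150, 0]) cube([150, 700, 2400]);
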